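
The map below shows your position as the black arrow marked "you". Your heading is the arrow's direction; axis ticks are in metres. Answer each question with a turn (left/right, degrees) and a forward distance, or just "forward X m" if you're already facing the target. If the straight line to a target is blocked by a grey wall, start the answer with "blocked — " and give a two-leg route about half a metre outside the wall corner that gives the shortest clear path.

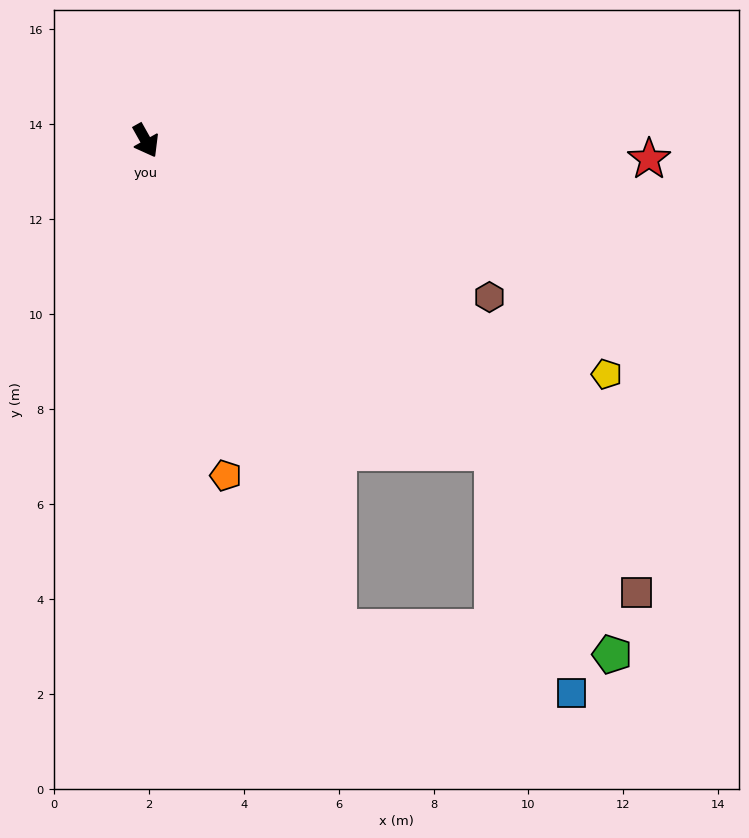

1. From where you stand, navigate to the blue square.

blocked — turn left 19°, forward 9.8 m, then turn right 31°, forward 5.4 m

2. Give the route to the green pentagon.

blocked — turn left 19°, forward 9.8 m, then turn right 18°, forward 5.0 m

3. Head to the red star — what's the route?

turn left 59°, forward 10.6 m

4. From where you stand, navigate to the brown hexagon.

turn left 36°, forward 8.0 m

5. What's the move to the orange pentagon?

turn right 16°, forward 7.3 m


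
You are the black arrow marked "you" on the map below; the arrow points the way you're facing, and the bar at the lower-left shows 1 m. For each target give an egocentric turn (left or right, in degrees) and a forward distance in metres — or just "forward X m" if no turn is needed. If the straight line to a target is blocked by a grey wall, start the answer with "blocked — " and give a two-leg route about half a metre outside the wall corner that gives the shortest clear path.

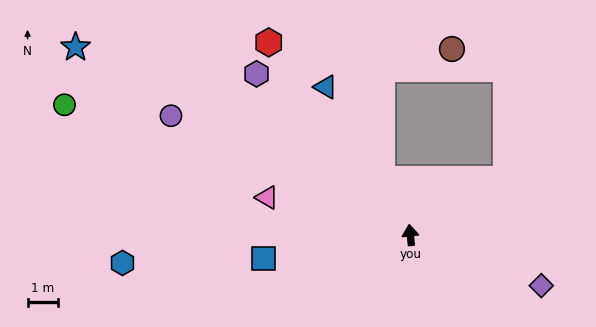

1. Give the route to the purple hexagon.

turn left 38°, forward 7.4 m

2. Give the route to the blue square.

turn left 93°, forward 4.9 m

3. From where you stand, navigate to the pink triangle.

turn left 69°, forward 4.9 m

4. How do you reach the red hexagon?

turn left 30°, forward 8.0 m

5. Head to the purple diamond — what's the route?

turn right 117°, forward 4.7 m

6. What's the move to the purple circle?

turn left 58°, forward 8.9 m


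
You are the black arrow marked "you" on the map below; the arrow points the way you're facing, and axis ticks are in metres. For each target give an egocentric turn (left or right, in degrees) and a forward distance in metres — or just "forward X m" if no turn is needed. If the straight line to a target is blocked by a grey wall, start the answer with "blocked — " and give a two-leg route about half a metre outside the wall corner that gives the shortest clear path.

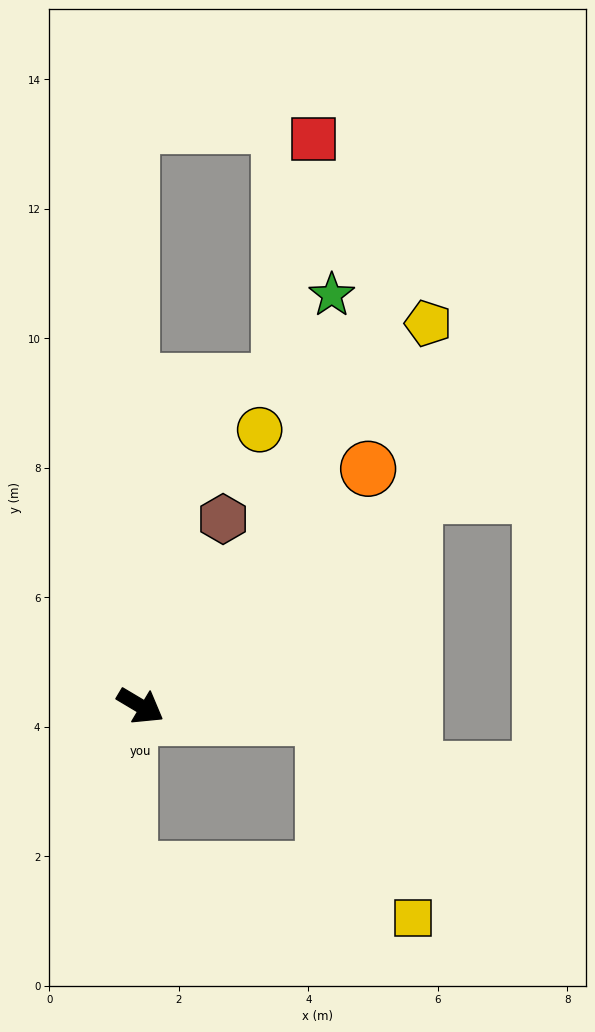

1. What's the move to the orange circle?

turn left 77°, forward 5.1 m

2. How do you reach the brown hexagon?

turn left 97°, forward 3.2 m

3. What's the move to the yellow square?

blocked — turn left 27°, forward 2.8 m, then turn right 62°, forward 3.4 m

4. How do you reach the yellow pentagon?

turn left 84°, forward 7.4 m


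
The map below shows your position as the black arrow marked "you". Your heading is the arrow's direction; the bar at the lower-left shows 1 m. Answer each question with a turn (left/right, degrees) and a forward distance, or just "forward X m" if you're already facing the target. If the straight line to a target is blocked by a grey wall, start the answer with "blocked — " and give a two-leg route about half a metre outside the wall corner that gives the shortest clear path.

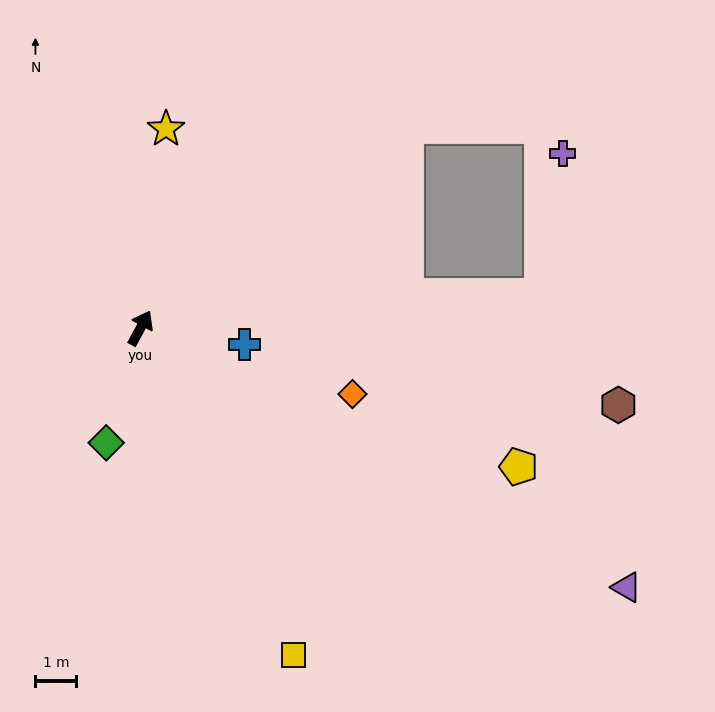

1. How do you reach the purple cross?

blocked — turn right 57°, forward 9.9 m, then turn left 77°, forward 3.5 m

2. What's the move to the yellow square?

turn right 127°, forward 8.9 m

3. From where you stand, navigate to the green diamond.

turn right 168°, forward 2.9 m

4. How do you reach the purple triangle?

turn right 90°, forward 13.5 m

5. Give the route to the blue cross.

turn right 71°, forward 2.6 m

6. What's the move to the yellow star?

turn left 21°, forward 4.9 m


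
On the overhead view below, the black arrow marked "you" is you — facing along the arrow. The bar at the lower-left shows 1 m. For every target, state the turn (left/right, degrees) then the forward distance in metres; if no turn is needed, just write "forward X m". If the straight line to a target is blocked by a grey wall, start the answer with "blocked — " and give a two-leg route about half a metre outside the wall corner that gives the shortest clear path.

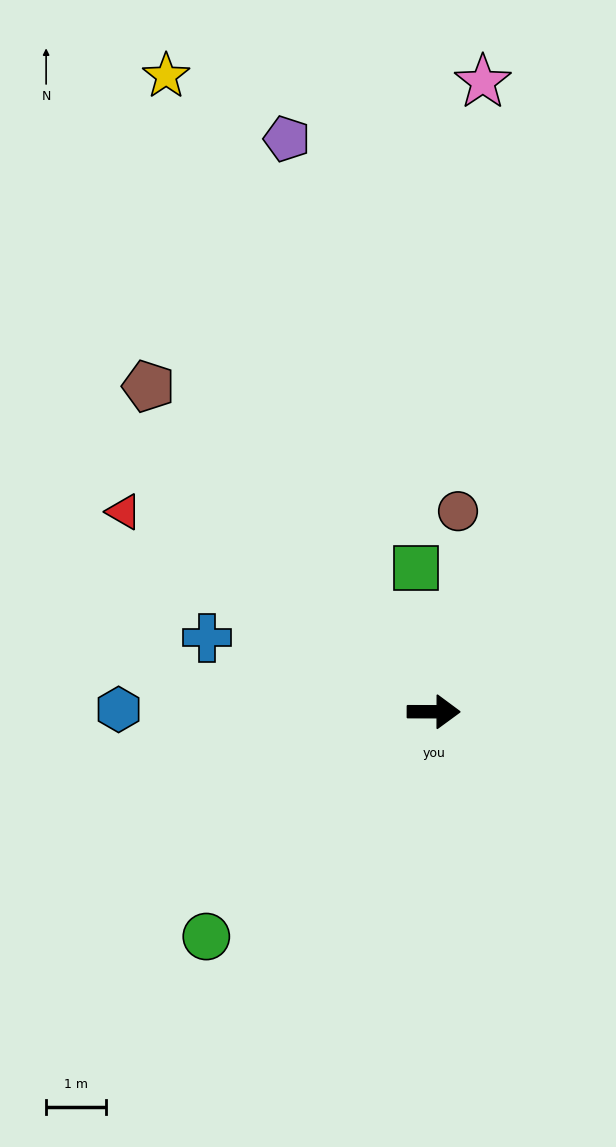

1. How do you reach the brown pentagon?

turn left 131°, forward 7.2 m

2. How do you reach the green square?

turn left 97°, forward 2.4 m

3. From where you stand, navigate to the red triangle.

turn left 147°, forward 6.1 m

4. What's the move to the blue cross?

turn left 162°, forward 4.0 m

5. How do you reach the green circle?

turn right 135°, forward 5.3 m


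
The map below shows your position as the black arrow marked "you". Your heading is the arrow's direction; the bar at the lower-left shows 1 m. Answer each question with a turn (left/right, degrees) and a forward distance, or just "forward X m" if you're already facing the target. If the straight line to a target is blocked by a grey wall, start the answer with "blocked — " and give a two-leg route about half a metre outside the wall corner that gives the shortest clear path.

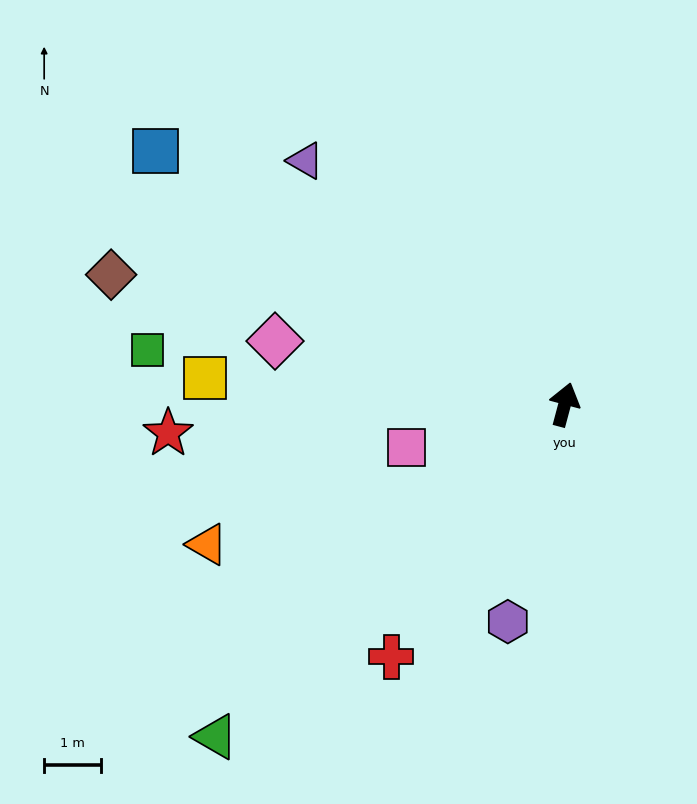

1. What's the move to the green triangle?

turn left 149°, forward 8.5 m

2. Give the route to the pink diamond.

turn left 93°, forward 5.3 m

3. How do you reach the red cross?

turn left 160°, forward 5.4 m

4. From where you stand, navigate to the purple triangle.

turn left 62°, forward 6.3 m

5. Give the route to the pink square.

turn left 120°, forward 2.9 m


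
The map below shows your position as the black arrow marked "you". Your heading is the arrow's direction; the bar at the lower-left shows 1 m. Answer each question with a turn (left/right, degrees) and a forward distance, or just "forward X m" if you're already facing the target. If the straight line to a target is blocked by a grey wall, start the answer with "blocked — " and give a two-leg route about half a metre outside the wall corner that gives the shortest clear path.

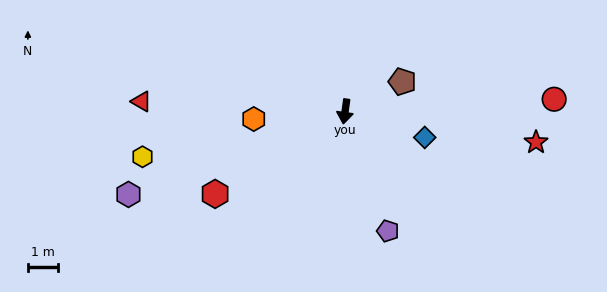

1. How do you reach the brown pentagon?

turn left 125°, forward 2.2 m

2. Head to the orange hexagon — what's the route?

turn right 77°, forward 3.1 m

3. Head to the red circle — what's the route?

turn left 101°, forward 7.0 m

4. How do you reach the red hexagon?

turn right 50°, forward 5.1 m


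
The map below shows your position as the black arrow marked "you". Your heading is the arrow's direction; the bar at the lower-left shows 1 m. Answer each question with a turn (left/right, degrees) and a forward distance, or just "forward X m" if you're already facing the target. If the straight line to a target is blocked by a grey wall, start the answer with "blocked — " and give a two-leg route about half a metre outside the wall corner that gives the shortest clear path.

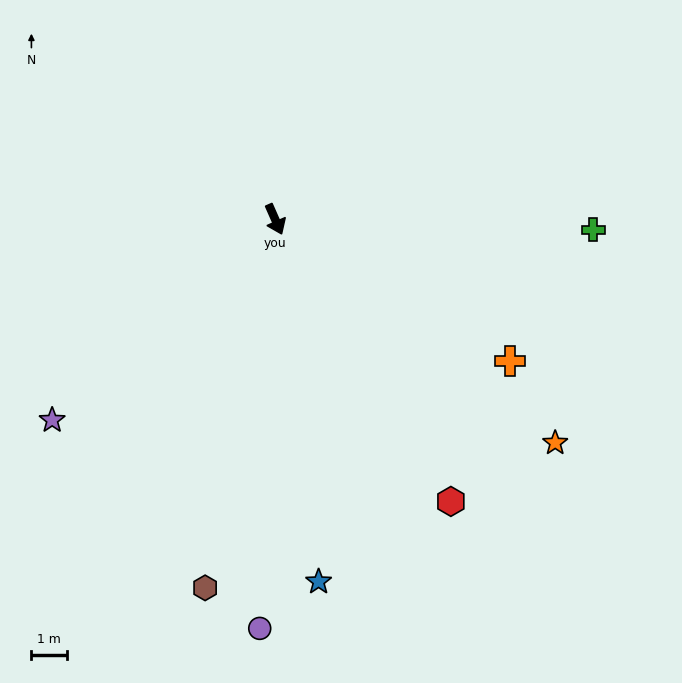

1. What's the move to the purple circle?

turn right 26°, forward 11.4 m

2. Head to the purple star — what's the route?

turn right 72°, forward 8.4 m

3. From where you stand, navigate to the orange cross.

turn left 35°, forward 7.6 m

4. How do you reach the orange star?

turn left 28°, forward 10.0 m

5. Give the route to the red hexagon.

turn left 8°, forward 9.3 m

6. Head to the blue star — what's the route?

turn right 17°, forward 10.2 m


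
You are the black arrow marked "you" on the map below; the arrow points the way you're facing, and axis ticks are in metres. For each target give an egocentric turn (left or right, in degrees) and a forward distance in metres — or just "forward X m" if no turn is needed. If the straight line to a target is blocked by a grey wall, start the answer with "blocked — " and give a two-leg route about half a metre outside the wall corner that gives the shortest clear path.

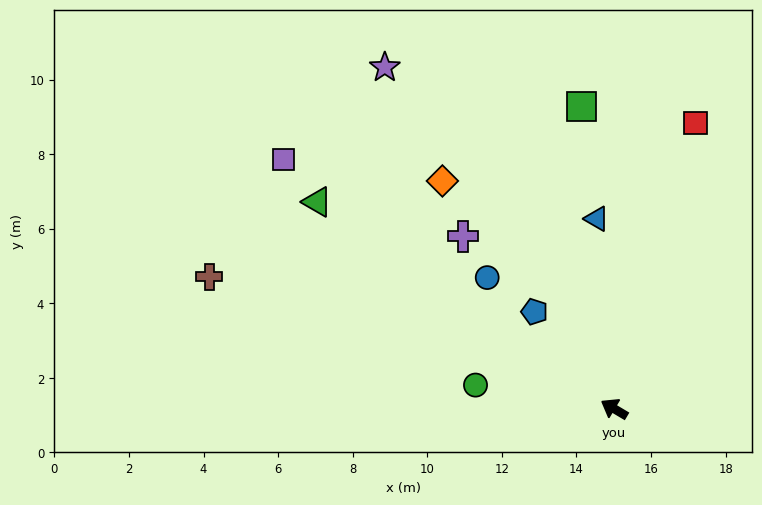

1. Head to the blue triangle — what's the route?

turn right 54°, forward 5.1 m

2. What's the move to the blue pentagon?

turn right 20°, forward 3.4 m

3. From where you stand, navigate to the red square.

turn right 75°, forward 8.0 m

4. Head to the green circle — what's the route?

turn left 21°, forward 3.8 m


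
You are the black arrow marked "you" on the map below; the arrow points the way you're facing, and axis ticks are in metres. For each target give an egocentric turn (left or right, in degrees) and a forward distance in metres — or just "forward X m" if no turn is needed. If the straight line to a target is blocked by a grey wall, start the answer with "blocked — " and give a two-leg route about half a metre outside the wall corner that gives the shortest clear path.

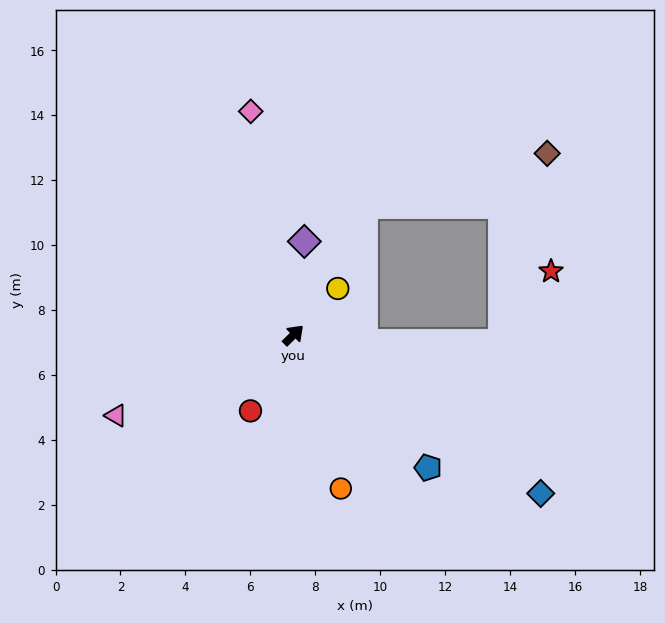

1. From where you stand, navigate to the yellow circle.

forward 2.0 m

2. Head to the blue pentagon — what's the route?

turn right 89°, forward 5.8 m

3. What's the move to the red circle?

turn right 164°, forward 2.7 m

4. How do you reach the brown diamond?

blocked — turn left 17°, forward 4.6 m, then turn right 46°, forward 5.9 m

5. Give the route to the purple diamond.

turn left 39°, forward 2.9 m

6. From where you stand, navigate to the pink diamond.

turn left 56°, forward 7.0 m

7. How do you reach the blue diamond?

turn right 77°, forward 9.0 m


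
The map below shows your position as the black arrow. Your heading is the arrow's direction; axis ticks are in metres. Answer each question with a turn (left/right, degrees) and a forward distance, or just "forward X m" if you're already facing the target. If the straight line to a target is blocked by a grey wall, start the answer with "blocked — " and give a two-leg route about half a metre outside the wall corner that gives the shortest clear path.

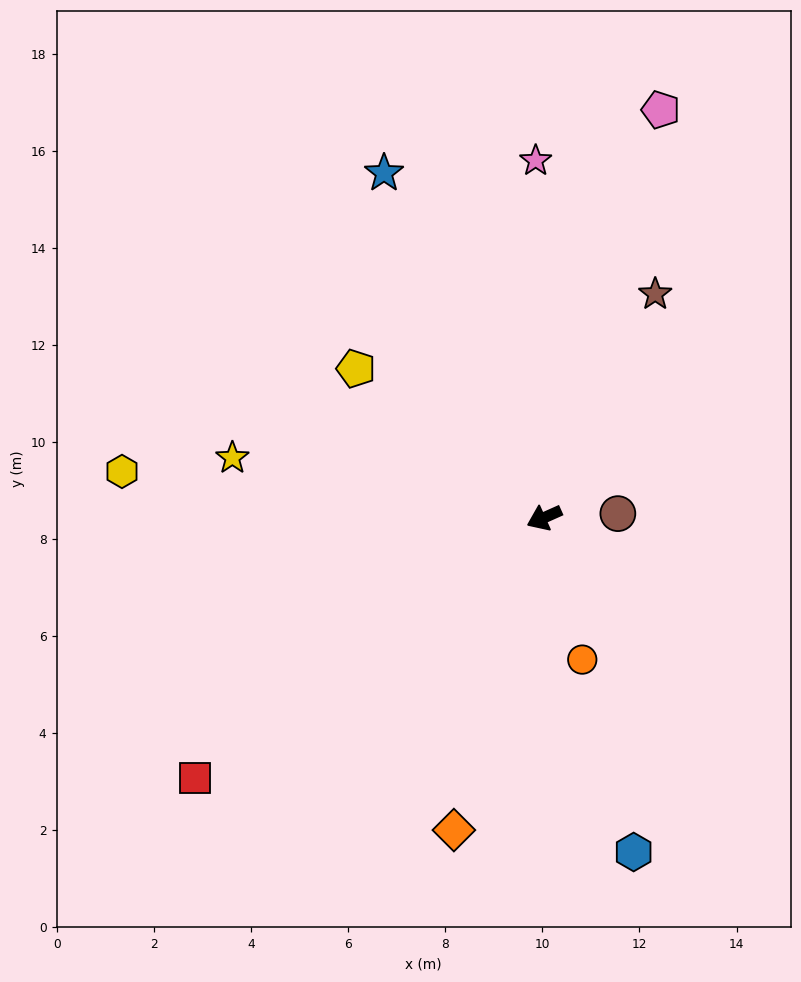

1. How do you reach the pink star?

turn right 113°, forward 7.4 m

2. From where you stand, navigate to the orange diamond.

turn left 50°, forward 6.7 m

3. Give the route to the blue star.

turn right 89°, forward 7.8 m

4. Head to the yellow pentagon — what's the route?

turn right 62°, forward 4.9 m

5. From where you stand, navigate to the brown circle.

turn left 159°, forward 1.5 m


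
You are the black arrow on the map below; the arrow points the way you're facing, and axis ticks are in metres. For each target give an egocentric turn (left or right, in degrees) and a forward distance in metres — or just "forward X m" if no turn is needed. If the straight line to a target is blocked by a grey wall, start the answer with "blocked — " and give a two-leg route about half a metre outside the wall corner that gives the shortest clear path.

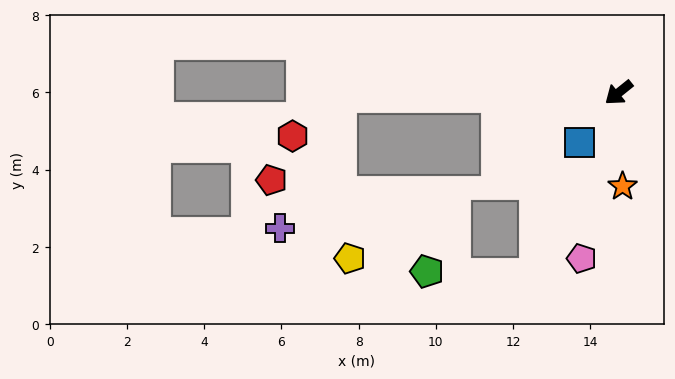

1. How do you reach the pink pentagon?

turn left 39°, forward 4.4 m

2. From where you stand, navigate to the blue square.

turn left 13°, forward 1.6 m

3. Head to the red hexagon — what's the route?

blocked — turn right 38°, forward 7.2 m, then turn left 39°, forward 1.6 m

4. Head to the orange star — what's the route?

turn left 54°, forward 2.4 m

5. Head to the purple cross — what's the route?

blocked — turn right 38°, forward 7.2 m, then turn left 65°, forward 3.8 m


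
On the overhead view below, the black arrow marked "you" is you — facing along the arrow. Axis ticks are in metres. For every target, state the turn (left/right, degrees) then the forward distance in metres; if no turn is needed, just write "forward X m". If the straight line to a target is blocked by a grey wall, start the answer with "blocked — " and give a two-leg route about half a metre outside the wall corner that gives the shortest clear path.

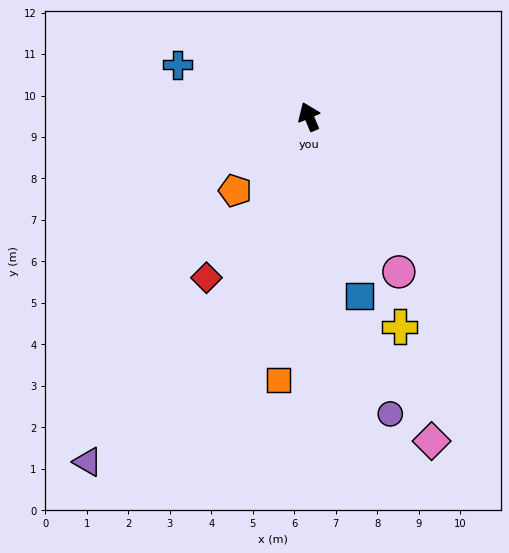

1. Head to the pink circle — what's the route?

turn right 173°, forward 4.3 m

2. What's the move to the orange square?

turn left 151°, forward 6.4 m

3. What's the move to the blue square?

turn left 173°, forward 4.5 m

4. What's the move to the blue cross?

turn left 46°, forward 3.4 m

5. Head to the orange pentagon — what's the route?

turn left 112°, forward 2.5 m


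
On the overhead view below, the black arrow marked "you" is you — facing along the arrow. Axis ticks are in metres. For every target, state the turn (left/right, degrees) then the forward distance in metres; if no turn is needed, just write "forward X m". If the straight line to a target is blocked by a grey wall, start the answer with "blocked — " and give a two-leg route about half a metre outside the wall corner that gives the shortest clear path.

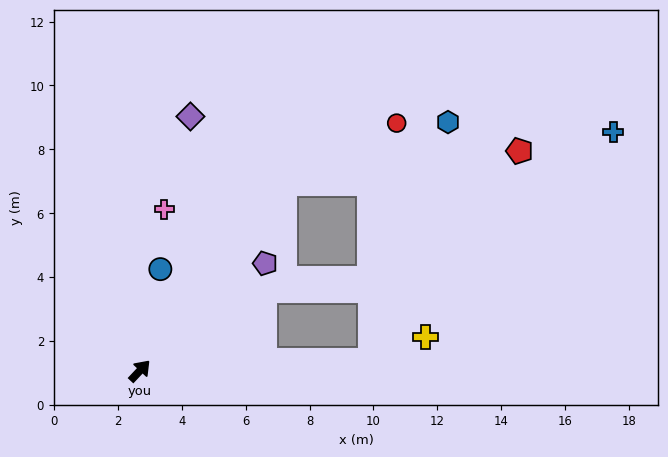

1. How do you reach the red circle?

blocked — turn left 6°, forward 7.4 m, then turn right 25°, forward 4.0 m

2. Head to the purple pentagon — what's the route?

turn right 6°, forward 5.2 m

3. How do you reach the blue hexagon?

blocked — turn left 6°, forward 7.4 m, then turn right 33°, forward 5.5 m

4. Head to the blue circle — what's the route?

turn left 32°, forward 3.3 m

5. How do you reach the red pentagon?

blocked — turn left 6°, forward 7.4 m, then turn right 45°, forward 7.5 m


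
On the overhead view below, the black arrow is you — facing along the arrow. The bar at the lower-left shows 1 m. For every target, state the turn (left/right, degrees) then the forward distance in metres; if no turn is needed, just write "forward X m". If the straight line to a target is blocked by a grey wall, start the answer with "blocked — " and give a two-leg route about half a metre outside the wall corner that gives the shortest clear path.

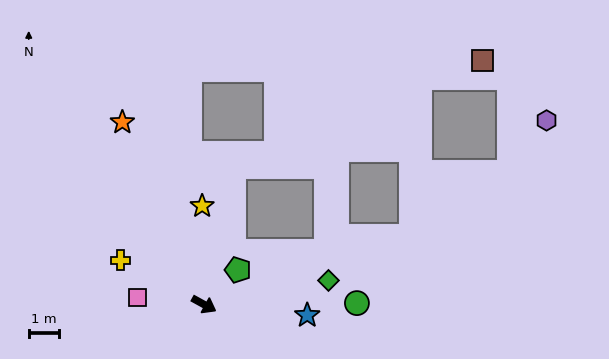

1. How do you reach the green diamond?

turn left 40°, forward 4.2 m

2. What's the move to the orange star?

turn left 143°, forward 6.6 m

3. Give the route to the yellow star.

turn left 120°, forward 3.3 m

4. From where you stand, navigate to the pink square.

turn right 157°, forward 2.2 m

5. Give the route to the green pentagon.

turn left 74°, forward 1.6 m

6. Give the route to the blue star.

turn left 23°, forward 3.4 m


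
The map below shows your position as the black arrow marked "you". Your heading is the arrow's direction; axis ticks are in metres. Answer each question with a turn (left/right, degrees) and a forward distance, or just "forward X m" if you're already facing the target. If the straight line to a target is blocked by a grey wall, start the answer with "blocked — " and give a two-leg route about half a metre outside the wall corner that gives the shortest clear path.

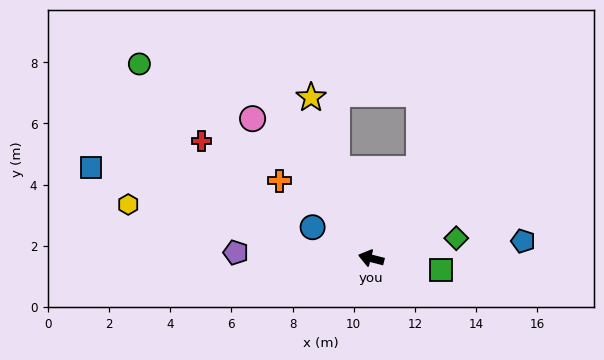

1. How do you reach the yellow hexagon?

forward 8.1 m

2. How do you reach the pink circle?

turn right 35°, forward 6.0 m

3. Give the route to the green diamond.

turn right 152°, forward 2.9 m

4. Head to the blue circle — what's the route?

turn right 14°, forward 2.2 m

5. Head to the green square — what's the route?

turn right 175°, forward 2.3 m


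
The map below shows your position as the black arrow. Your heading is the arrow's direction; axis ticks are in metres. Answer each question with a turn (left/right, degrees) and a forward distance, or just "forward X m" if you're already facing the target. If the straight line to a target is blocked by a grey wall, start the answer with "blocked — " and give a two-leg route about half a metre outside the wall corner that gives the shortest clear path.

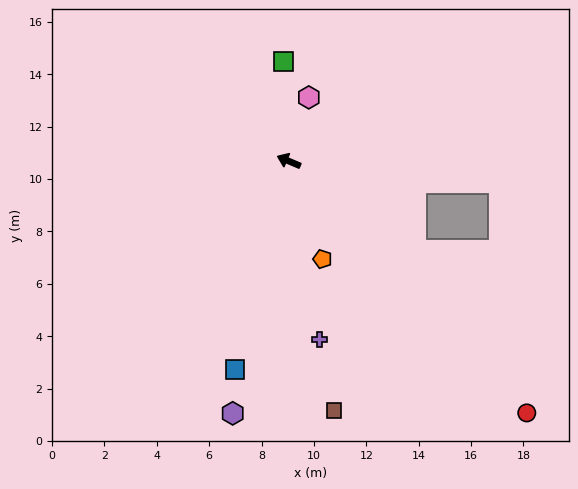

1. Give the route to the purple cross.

turn left 123°, forward 6.9 m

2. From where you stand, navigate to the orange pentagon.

turn left 132°, forward 4.0 m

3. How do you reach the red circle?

turn left 156°, forward 13.2 m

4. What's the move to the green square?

turn right 64°, forward 3.8 m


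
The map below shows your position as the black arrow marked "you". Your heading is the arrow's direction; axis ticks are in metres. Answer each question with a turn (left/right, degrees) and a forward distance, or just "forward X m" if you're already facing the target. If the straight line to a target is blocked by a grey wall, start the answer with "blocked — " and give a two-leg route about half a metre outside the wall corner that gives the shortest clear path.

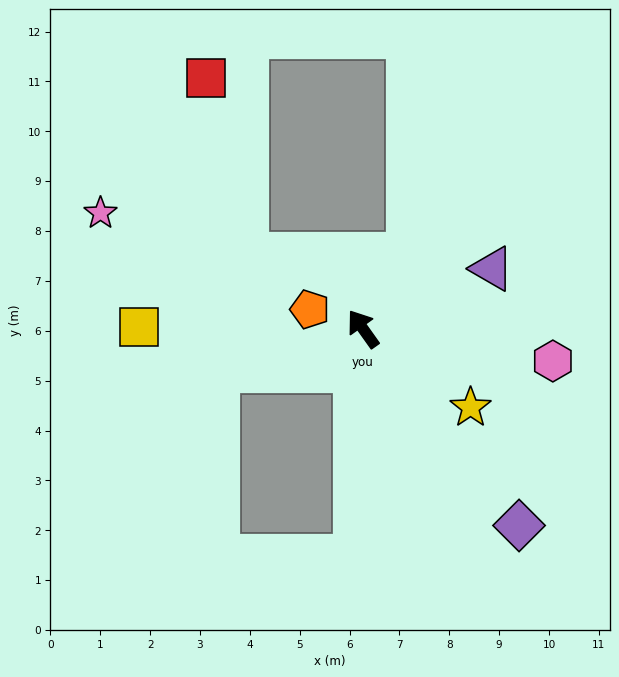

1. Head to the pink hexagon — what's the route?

turn right 135°, forward 3.9 m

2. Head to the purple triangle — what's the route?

turn right 100°, forward 2.9 m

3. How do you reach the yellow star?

turn right 162°, forward 2.7 m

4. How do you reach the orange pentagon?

turn left 35°, forward 1.1 m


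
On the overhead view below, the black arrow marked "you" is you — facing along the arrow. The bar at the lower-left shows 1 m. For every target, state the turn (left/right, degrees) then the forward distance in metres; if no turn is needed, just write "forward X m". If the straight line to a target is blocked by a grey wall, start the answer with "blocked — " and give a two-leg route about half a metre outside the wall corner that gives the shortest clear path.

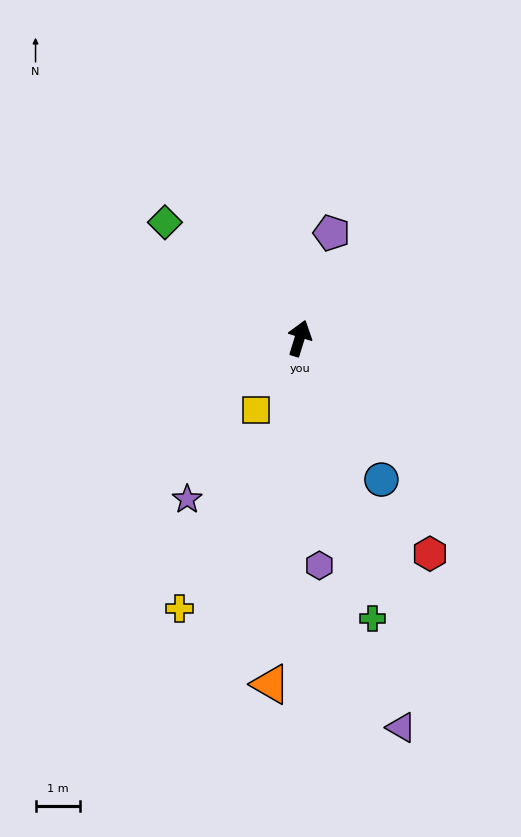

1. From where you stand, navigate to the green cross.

turn right 148°, forward 6.5 m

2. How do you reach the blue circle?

turn right 133°, forward 3.7 m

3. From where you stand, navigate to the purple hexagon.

turn right 158°, forward 5.2 m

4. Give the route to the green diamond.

turn left 67°, forward 4.0 m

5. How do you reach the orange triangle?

turn right 168°, forward 7.9 m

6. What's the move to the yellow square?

turn left 166°, forward 1.9 m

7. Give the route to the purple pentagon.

forward 2.5 m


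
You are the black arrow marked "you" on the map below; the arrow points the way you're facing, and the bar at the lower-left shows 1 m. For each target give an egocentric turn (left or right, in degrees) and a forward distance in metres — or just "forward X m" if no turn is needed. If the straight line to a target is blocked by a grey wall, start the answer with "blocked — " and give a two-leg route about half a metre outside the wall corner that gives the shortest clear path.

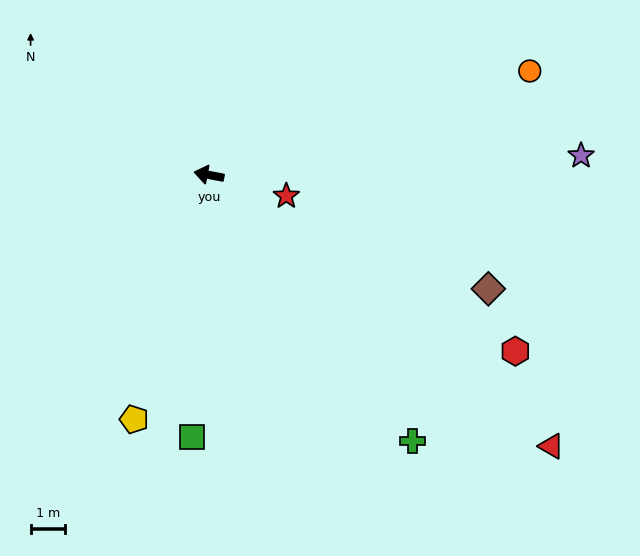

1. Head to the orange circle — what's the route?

turn right 151°, forward 9.9 m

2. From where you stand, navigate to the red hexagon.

turn left 161°, forward 10.4 m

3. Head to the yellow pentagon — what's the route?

turn left 84°, forward 7.5 m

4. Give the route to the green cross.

turn left 138°, forward 9.8 m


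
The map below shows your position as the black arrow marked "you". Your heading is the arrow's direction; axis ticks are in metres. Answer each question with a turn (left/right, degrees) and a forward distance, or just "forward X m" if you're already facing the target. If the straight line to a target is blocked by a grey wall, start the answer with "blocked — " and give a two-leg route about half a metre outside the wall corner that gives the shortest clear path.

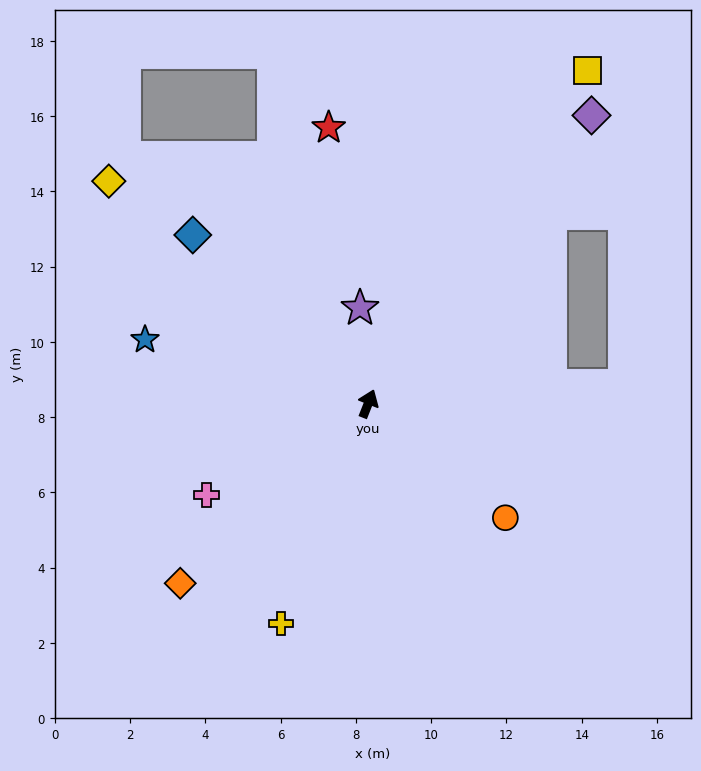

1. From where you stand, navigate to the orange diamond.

turn left 155°, forward 6.9 m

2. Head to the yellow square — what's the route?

turn right 12°, forward 10.6 m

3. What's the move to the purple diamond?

turn right 16°, forward 9.7 m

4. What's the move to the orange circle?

turn right 108°, forward 4.7 m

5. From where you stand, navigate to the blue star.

turn left 95°, forward 6.2 m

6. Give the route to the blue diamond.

turn left 68°, forward 6.5 m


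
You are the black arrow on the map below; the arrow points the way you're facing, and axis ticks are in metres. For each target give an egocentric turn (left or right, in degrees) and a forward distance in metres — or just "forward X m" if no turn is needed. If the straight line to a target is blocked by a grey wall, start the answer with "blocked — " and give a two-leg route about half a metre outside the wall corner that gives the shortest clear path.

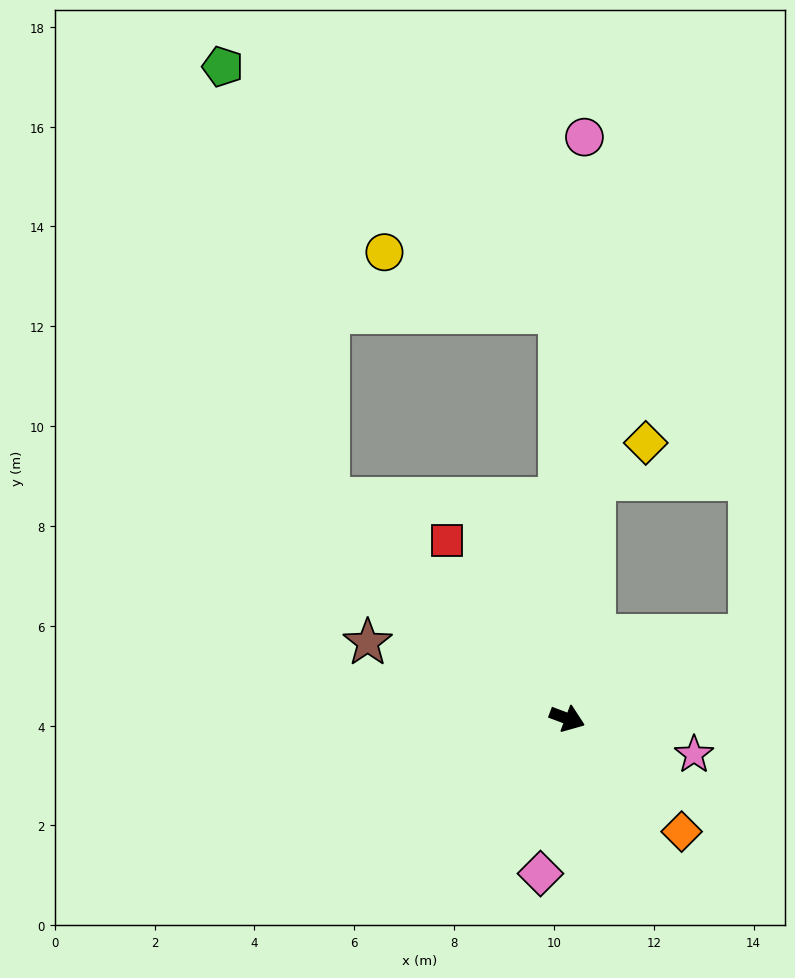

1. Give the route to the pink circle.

turn left 109°, forward 11.7 m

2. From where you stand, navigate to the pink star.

turn left 5°, forward 2.6 m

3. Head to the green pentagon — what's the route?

blocked — turn left 158°, forward 6.5 m, then turn right 34°, forward 8.9 m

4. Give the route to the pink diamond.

turn right 79°, forward 3.1 m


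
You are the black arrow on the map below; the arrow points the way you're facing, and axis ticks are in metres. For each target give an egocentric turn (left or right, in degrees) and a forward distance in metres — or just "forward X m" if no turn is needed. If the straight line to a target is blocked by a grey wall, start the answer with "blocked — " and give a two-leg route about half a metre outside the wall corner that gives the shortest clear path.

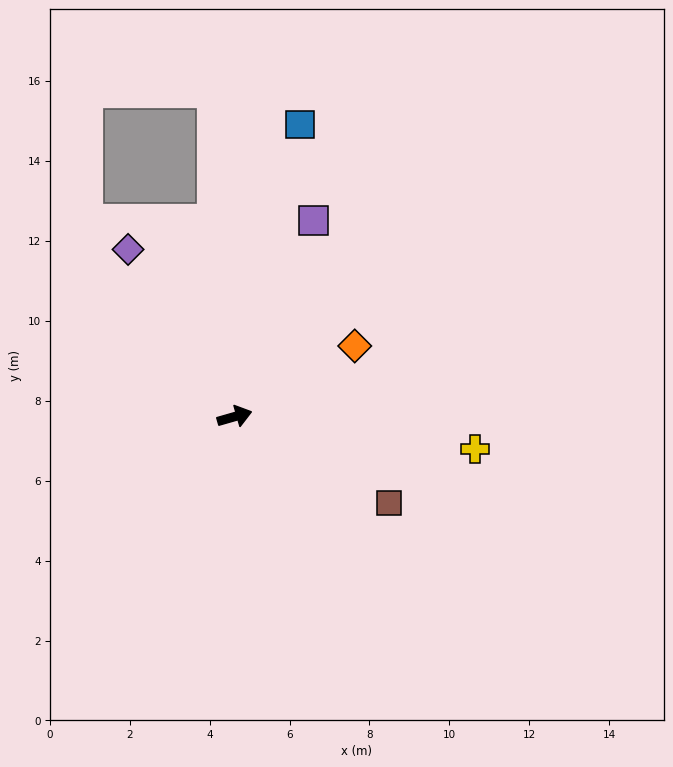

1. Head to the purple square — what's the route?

turn left 52°, forward 5.3 m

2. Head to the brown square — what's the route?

turn right 45°, forward 4.4 m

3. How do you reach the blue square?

turn left 61°, forward 7.5 m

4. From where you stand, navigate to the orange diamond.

turn left 14°, forward 3.5 m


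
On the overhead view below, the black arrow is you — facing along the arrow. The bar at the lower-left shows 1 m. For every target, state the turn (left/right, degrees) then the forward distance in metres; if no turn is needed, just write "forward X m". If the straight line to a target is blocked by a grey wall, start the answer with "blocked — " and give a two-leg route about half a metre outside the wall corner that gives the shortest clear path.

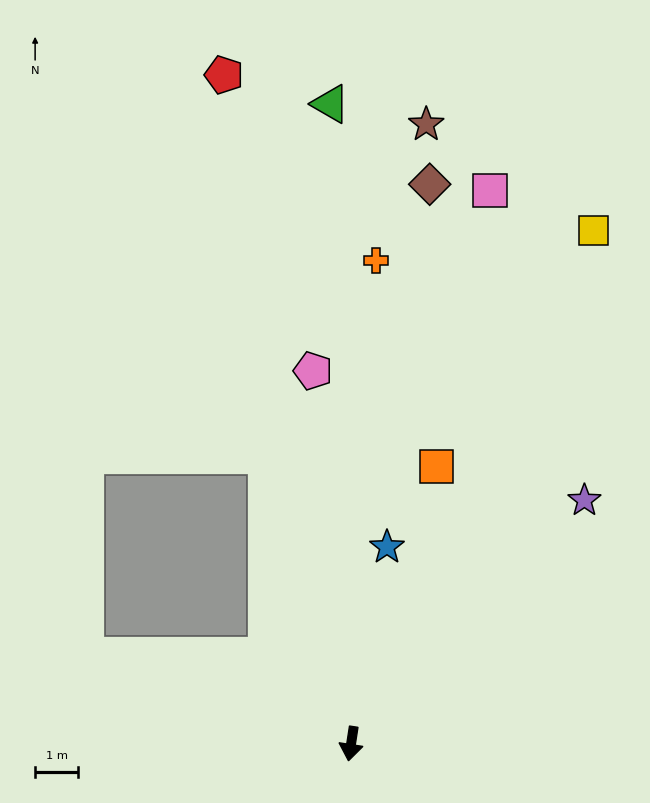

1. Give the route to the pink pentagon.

turn right 165°, forward 8.7 m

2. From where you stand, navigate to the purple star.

turn left 145°, forward 7.8 m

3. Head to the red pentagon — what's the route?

turn right 160°, forward 15.7 m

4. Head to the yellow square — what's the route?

turn left 163°, forward 13.1 m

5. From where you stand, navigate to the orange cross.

turn right 174°, forward 11.2 m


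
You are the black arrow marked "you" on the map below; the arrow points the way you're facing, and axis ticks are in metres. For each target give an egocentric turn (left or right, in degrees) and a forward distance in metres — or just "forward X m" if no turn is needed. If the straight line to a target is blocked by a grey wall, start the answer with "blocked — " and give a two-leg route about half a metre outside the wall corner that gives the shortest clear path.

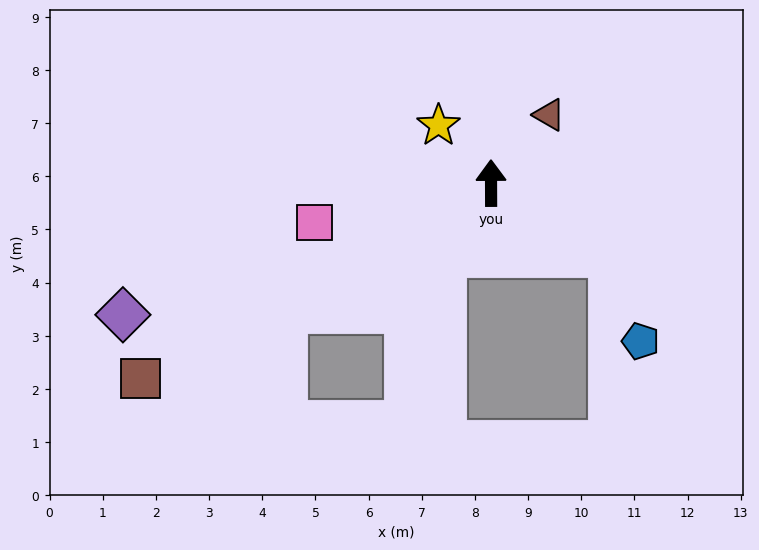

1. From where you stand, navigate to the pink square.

turn left 102°, forward 3.4 m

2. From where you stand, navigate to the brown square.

turn left 119°, forward 7.5 m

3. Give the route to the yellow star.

turn left 42°, forward 1.5 m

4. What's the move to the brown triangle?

turn right 41°, forward 1.7 m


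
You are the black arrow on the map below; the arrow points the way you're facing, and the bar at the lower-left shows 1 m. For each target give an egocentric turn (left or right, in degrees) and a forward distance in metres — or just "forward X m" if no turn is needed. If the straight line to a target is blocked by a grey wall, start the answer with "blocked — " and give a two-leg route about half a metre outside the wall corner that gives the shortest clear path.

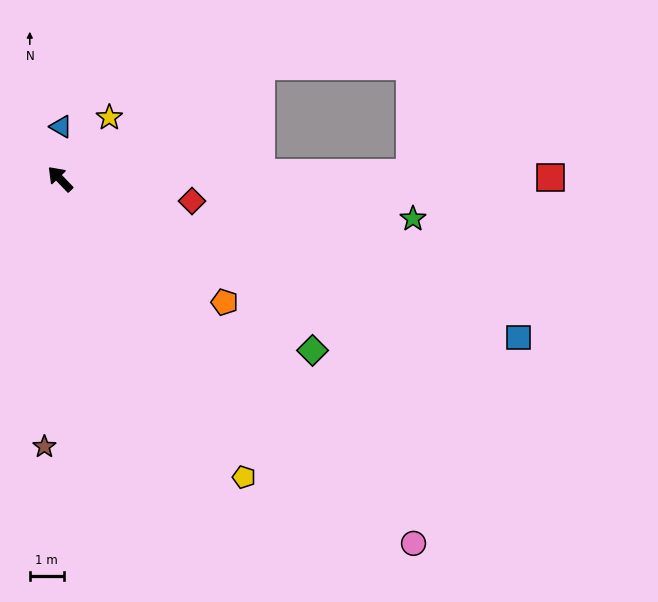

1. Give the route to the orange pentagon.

turn right 171°, forward 6.0 m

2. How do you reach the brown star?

turn left 133°, forward 7.9 m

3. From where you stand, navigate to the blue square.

turn right 153°, forward 14.3 m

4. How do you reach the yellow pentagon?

turn left 168°, forward 10.3 m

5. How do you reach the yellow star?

turn right 83°, forward 2.3 m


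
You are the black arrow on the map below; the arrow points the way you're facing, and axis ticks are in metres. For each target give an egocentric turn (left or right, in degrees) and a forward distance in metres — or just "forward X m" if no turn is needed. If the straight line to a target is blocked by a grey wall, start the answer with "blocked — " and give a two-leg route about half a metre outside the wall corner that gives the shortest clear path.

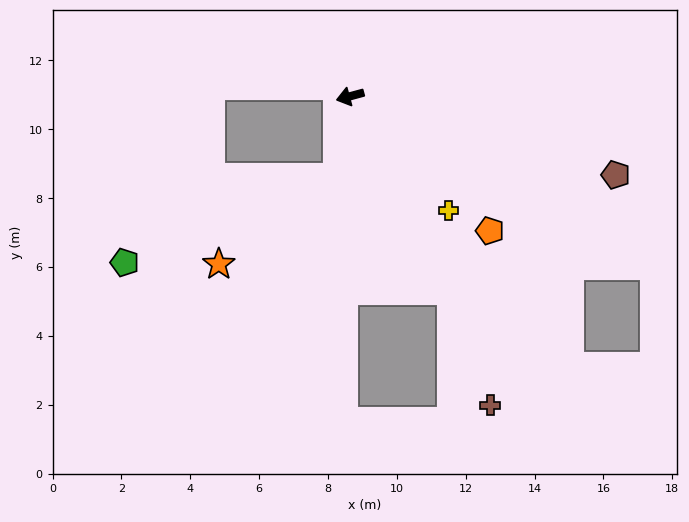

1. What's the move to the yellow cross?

turn left 116°, forward 4.4 m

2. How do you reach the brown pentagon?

turn left 148°, forward 8.0 m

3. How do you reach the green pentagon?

blocked — turn left 66°, forward 2.4 m, then turn right 59°, forward 6.6 m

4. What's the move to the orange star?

blocked — turn left 66°, forward 2.4 m, then turn right 45°, forward 4.3 m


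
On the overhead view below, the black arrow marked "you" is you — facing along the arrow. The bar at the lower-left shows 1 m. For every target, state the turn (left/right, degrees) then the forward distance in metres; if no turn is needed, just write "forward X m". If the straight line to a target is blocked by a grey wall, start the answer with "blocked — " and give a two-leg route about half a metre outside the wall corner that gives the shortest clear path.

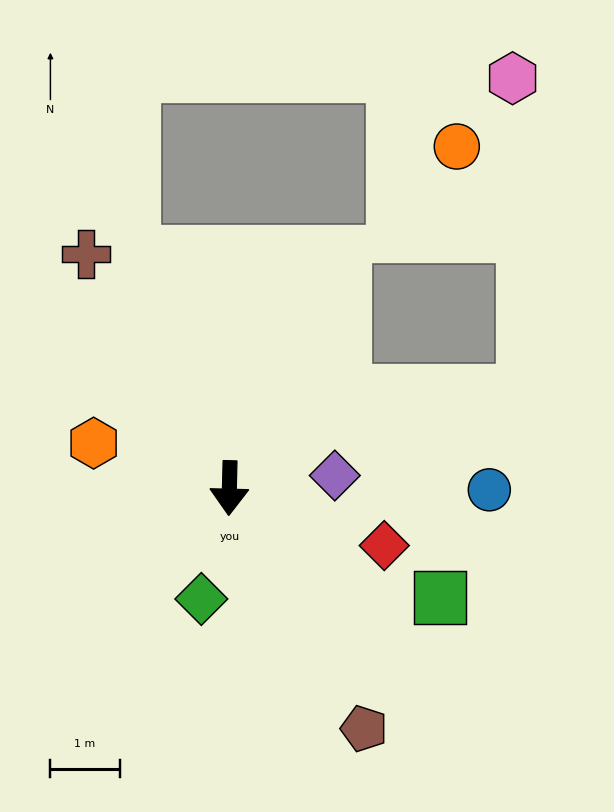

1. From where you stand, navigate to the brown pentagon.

turn left 31°, forward 4.0 m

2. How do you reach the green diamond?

turn right 13°, forward 1.7 m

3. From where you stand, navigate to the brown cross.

turn right 147°, forward 4.0 m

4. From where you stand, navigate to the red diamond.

turn left 71°, forward 2.4 m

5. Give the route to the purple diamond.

turn left 98°, forward 1.5 m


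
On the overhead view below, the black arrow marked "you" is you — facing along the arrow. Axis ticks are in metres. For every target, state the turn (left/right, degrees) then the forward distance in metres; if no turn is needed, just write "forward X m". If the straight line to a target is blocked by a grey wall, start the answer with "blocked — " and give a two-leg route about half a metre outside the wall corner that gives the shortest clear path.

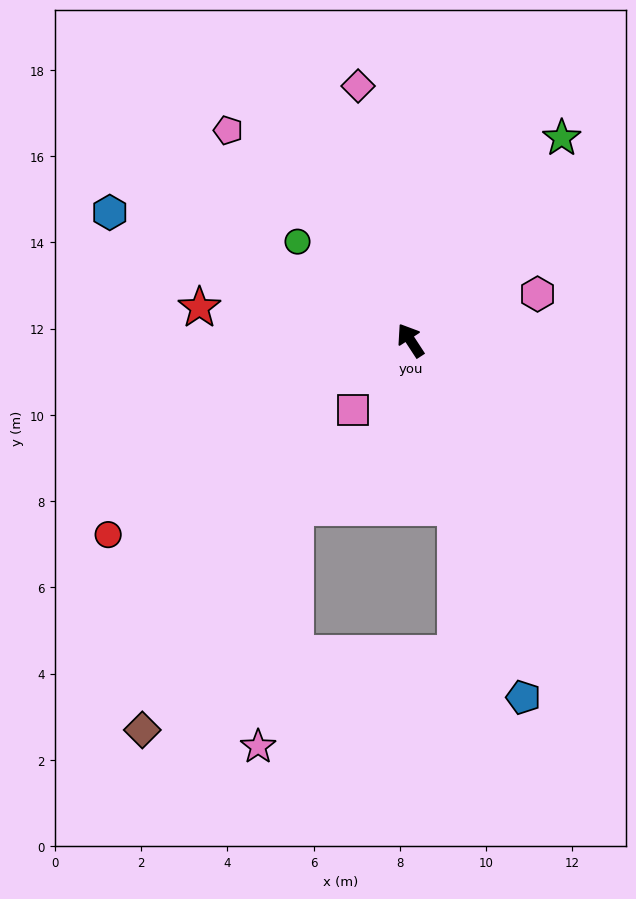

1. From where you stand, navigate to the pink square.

turn left 107°, forward 2.1 m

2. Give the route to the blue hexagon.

turn left 34°, forward 7.6 m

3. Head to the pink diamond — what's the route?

turn right 21°, forward 6.0 m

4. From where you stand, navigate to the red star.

turn left 48°, forward 4.9 m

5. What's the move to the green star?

turn right 70°, forward 5.9 m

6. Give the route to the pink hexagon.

turn right 103°, forward 3.1 m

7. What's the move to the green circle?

turn left 16°, forward 3.5 m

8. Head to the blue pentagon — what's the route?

turn left 164°, forward 8.7 m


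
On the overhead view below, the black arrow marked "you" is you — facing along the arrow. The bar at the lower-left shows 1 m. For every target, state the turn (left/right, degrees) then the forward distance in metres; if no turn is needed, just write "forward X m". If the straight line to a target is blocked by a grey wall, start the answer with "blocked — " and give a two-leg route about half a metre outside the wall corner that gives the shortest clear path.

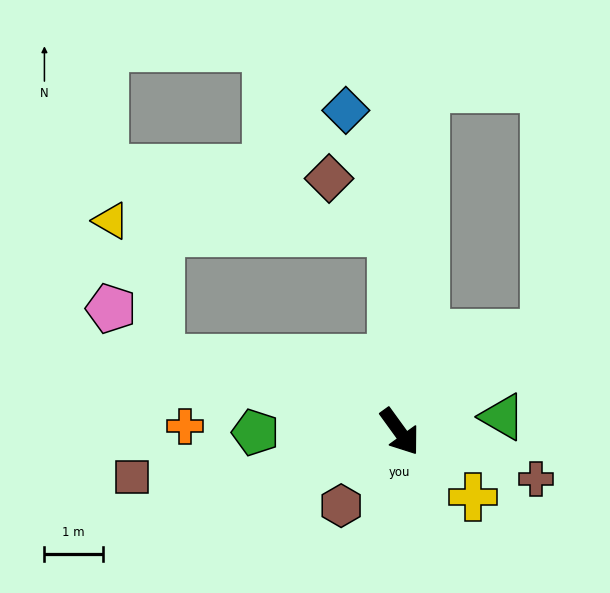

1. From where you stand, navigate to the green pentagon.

turn right 126°, forward 2.5 m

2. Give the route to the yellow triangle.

blocked — turn left 146°, forward 3.4 m, then turn left 86°, forward 4.8 m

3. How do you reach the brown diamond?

blocked — turn left 146°, forward 3.4 m, then turn left 48°, forward 1.4 m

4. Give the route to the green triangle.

turn left 62°, forward 1.8 m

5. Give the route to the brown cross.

turn left 35°, forward 2.5 m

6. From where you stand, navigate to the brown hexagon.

turn right 74°, forward 1.6 m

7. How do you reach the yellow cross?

turn left 12°, forward 1.7 m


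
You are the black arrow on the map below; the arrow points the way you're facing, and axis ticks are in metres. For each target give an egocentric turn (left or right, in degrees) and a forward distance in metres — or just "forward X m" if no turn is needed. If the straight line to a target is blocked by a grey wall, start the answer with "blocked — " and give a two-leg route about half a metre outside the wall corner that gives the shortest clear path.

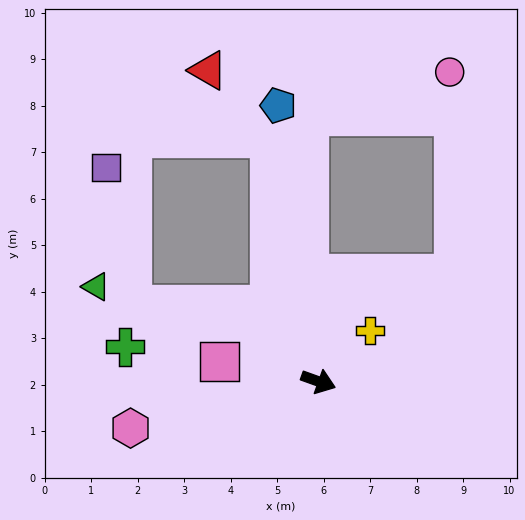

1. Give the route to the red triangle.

blocked — turn left 121°, forward 5.3 m, then turn left 31°, forward 2.0 m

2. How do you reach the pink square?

turn right 172°, forward 2.2 m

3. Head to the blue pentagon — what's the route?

turn left 118°, forward 6.0 m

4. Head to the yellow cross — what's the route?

turn left 65°, forward 1.6 m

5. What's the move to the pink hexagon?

turn right 146°, forward 4.2 m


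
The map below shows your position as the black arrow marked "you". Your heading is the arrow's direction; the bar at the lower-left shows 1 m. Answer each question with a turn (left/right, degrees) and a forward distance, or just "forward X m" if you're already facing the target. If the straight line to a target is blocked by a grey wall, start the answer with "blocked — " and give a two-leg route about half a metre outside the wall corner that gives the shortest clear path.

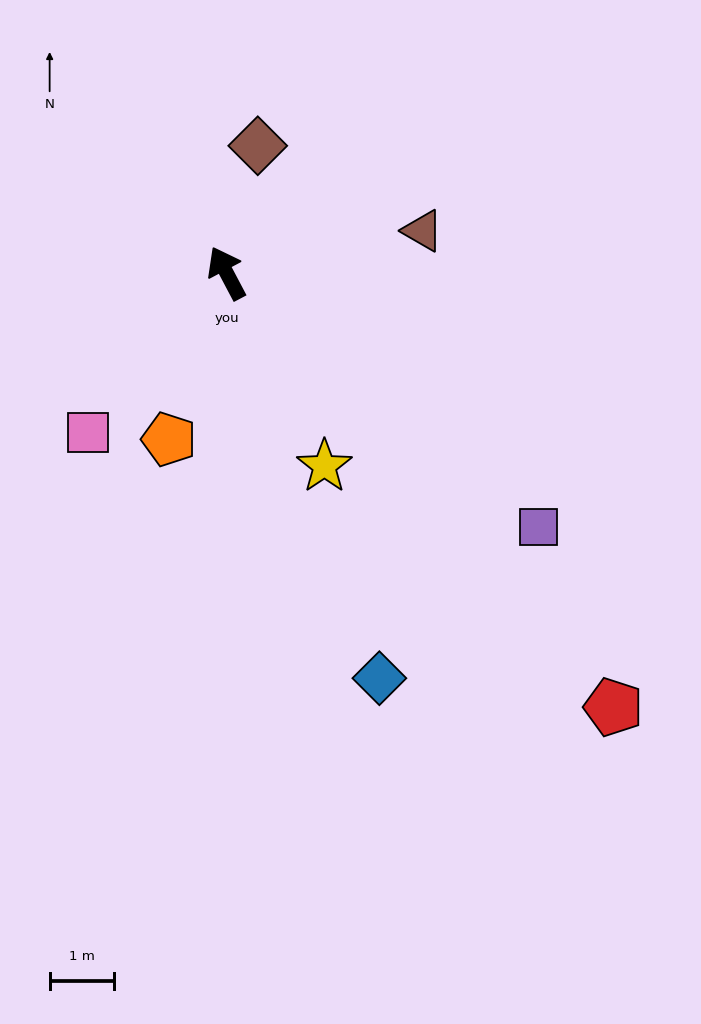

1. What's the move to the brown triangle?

turn right 106°, forward 3.1 m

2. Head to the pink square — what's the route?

turn left 111°, forward 3.3 m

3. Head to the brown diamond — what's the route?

turn right 42°, forward 2.0 m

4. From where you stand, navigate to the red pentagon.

turn right 166°, forward 9.0 m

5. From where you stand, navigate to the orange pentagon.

turn left 133°, forward 2.7 m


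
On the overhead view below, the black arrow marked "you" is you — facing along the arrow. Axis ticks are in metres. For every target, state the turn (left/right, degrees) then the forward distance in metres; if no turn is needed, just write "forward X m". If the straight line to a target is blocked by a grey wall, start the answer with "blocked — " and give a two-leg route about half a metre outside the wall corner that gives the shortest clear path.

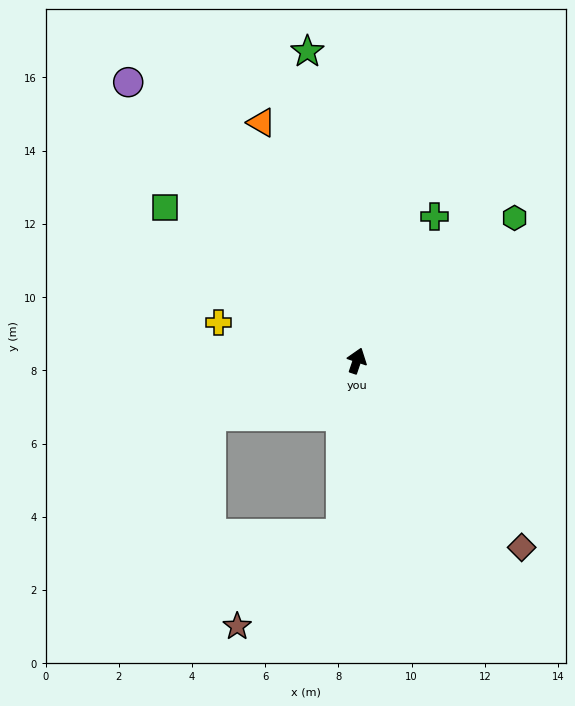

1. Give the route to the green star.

turn left 28°, forward 8.6 m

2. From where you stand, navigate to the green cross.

turn right 9°, forward 4.5 m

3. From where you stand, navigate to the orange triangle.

turn left 41°, forward 7.0 m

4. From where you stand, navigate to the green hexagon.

turn right 29°, forward 5.8 m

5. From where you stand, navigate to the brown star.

blocked — turn right 166°, forward 4.8 m, then turn right 44°, forward 3.8 m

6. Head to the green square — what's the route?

turn left 70°, forward 6.7 m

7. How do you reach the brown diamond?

turn right 120°, forward 6.8 m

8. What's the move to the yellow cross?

turn left 93°, forward 3.9 m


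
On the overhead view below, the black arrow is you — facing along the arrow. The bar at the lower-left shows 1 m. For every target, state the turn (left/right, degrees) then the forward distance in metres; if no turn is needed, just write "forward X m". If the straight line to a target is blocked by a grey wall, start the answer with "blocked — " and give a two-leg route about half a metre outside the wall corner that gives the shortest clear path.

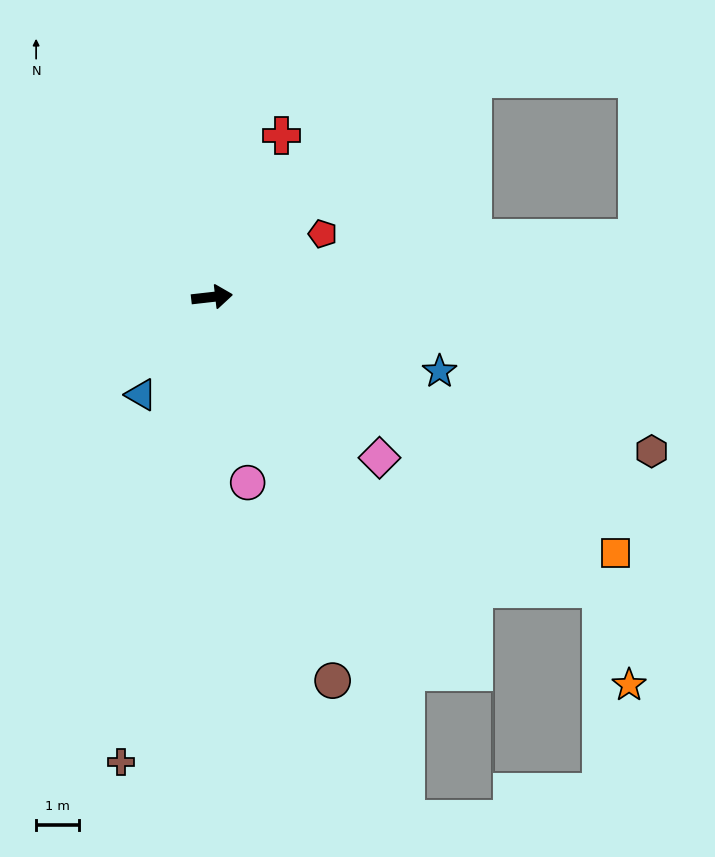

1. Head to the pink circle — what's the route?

turn right 86°, forward 4.4 m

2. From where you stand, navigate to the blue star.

turn right 25°, forward 5.6 m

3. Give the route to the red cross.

turn left 60°, forward 4.1 m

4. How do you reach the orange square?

turn right 39°, forward 11.1 m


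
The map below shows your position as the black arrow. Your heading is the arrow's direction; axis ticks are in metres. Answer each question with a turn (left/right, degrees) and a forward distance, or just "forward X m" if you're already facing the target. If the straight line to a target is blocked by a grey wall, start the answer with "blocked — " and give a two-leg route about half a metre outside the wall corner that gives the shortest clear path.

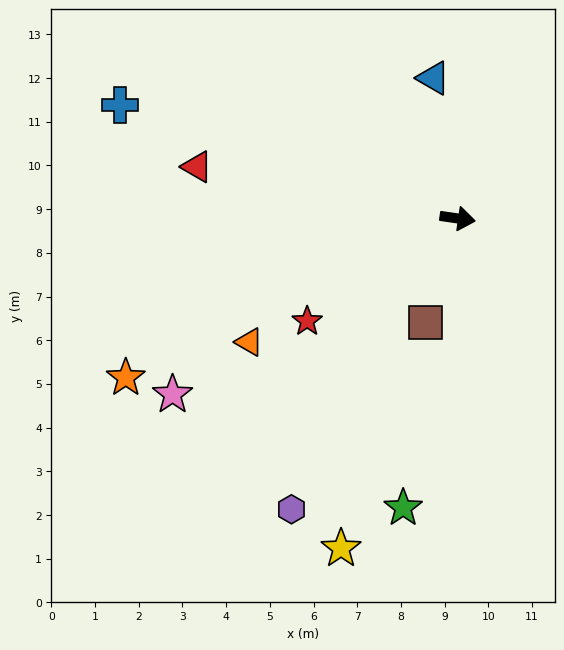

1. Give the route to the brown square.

turn right 99°, forward 2.5 m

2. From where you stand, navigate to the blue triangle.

turn left 108°, forward 3.3 m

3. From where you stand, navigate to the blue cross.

turn left 170°, forward 8.1 m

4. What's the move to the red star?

turn right 137°, forward 4.2 m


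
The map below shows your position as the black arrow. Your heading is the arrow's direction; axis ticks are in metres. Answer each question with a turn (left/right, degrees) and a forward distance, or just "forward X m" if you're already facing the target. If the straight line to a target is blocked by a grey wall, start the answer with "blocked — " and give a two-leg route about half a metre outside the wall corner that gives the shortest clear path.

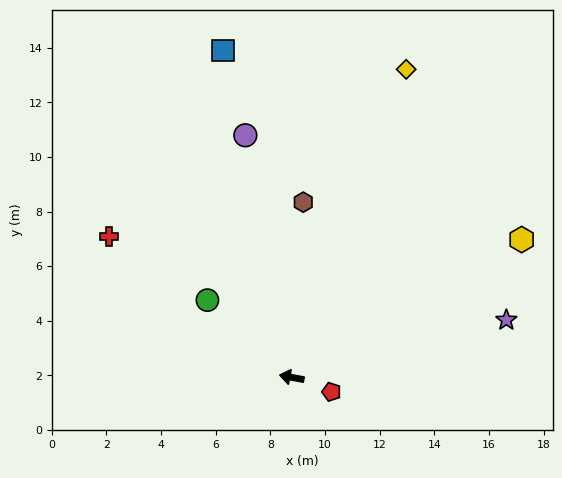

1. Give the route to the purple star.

turn right 154°, forward 8.1 m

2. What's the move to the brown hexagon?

turn right 83°, forward 6.4 m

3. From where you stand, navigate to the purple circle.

turn right 68°, forward 9.0 m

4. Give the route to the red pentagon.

turn left 171°, forward 1.5 m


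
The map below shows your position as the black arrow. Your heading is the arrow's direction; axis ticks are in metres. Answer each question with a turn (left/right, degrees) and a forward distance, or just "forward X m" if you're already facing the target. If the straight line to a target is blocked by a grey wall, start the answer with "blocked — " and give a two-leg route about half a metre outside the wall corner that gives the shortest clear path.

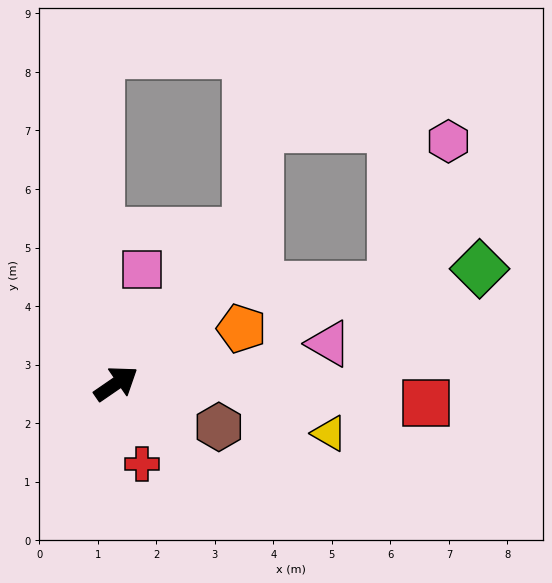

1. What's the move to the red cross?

turn right 107°, forward 1.4 m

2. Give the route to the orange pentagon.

turn right 11°, forward 2.3 m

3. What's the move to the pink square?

turn left 43°, forward 2.0 m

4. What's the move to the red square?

turn right 38°, forward 5.3 m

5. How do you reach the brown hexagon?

turn right 57°, forward 1.9 m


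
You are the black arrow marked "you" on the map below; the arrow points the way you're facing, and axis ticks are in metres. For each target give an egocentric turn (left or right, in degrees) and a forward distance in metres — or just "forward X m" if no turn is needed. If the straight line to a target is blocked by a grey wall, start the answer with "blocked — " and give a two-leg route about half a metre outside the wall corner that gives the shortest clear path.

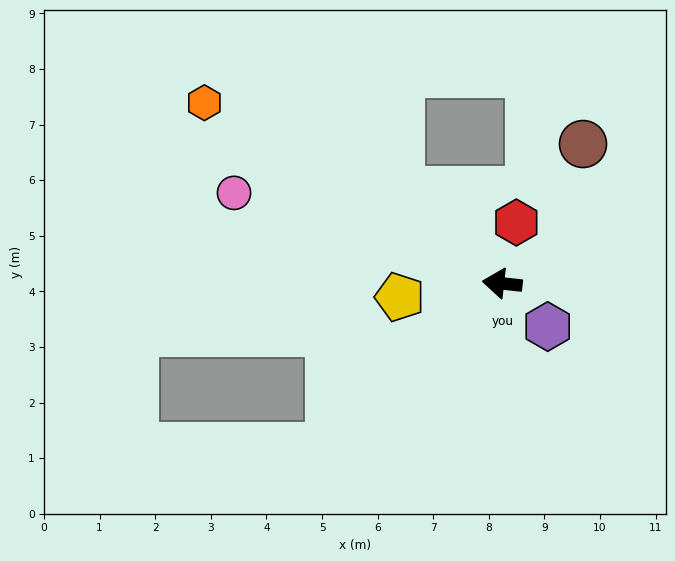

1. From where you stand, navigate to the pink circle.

turn right 12°, forward 5.1 m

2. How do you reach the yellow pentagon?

turn left 14°, forward 1.9 m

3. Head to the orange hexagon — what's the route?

turn right 25°, forward 6.3 m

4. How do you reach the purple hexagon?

turn left 143°, forward 1.1 m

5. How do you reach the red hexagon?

turn right 97°, forward 1.1 m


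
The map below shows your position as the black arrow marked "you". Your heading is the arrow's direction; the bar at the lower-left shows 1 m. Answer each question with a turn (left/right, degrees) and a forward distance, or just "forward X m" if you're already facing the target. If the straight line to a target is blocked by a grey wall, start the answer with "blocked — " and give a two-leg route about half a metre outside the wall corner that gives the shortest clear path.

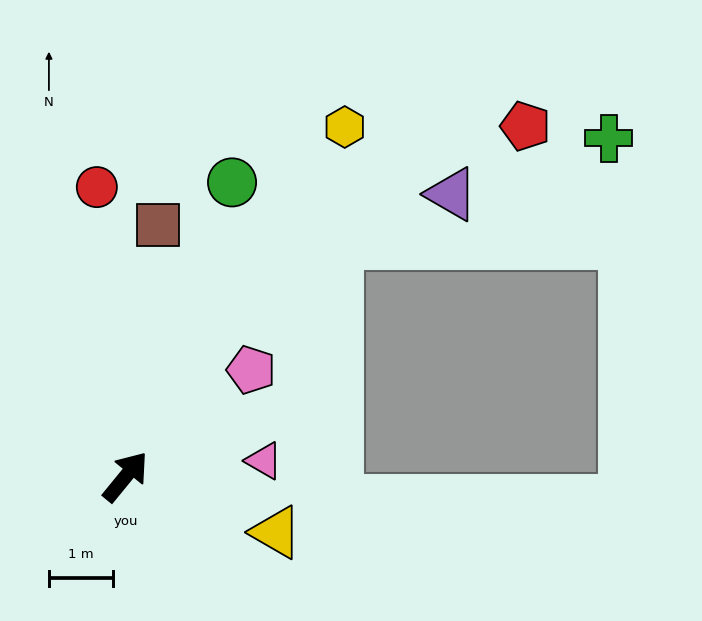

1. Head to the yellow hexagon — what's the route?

turn left 7°, forward 6.5 m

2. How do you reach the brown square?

turn left 32°, forward 4.0 m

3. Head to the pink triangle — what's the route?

turn right 44°, forward 2.2 m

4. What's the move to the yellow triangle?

turn right 71°, forward 2.5 m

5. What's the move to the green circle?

turn left 19°, forward 4.9 m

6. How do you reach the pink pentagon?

turn right 10°, forward 2.6 m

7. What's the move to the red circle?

turn left 45°, forward 4.6 m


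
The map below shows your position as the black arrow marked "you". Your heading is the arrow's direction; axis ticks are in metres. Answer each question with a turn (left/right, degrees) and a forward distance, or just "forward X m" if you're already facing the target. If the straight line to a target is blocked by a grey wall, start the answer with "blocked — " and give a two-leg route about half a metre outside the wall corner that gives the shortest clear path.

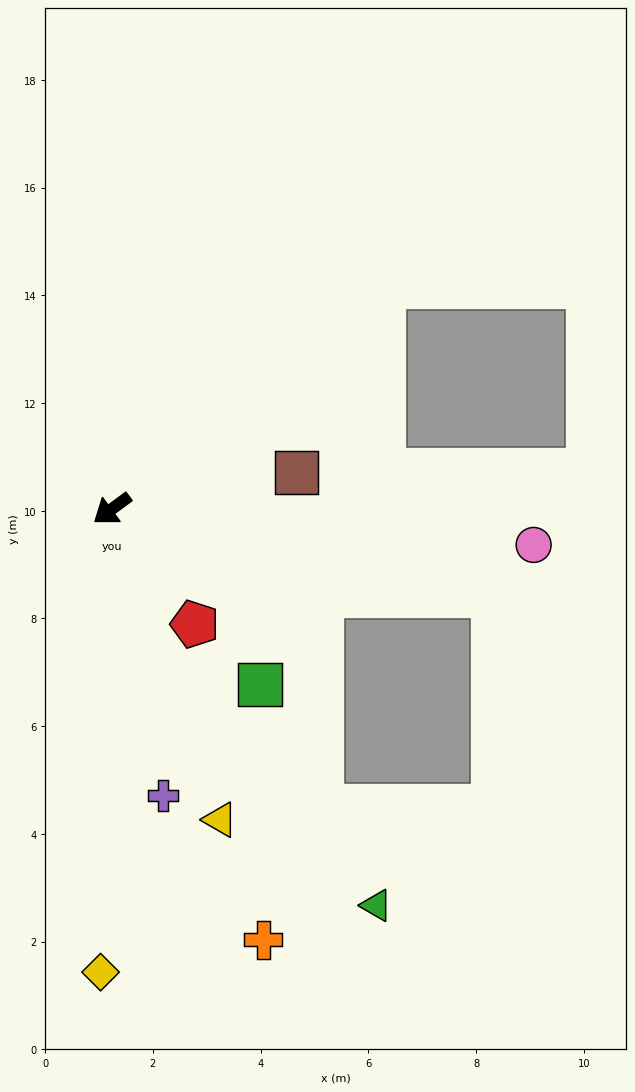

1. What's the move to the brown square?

turn left 155°, forward 3.5 m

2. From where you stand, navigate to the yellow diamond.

turn left 52°, forward 8.6 m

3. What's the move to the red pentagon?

turn left 89°, forward 2.6 m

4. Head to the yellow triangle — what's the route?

turn left 73°, forward 6.1 m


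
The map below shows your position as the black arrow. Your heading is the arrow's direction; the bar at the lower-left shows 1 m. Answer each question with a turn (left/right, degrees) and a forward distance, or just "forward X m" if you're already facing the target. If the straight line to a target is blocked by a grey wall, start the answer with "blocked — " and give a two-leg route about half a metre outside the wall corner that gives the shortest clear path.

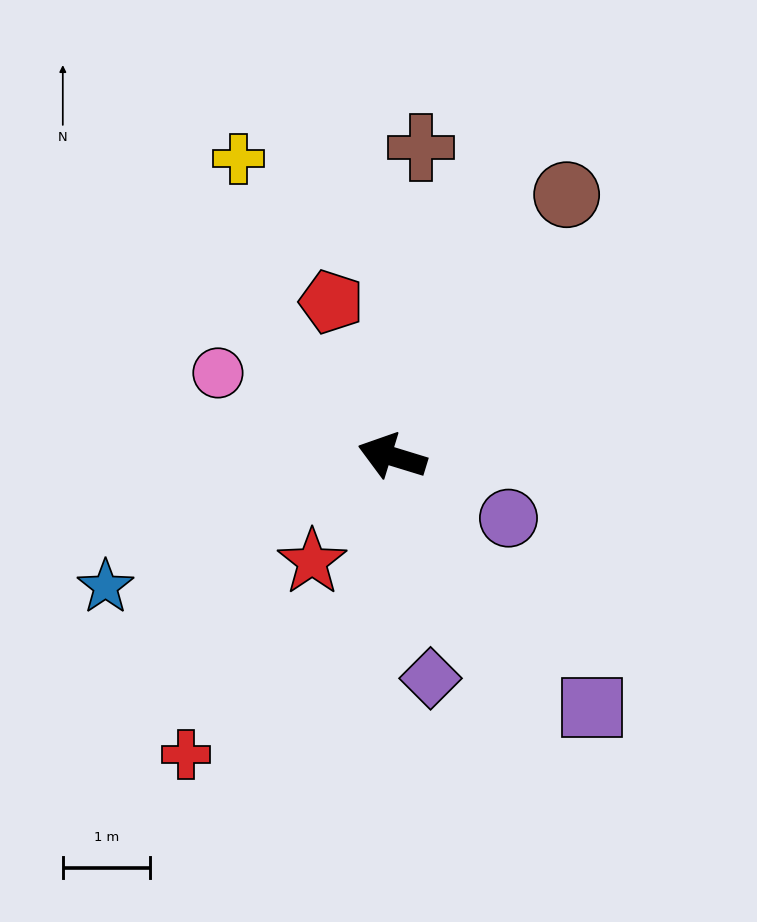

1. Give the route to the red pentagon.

turn right 51°, forward 1.9 m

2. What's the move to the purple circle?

turn left 169°, forward 1.5 m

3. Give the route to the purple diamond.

turn left 117°, forward 2.6 m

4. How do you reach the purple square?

turn left 146°, forward 3.7 m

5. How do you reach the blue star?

turn left 42°, forward 3.6 m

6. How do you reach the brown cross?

turn right 78°, forward 3.6 m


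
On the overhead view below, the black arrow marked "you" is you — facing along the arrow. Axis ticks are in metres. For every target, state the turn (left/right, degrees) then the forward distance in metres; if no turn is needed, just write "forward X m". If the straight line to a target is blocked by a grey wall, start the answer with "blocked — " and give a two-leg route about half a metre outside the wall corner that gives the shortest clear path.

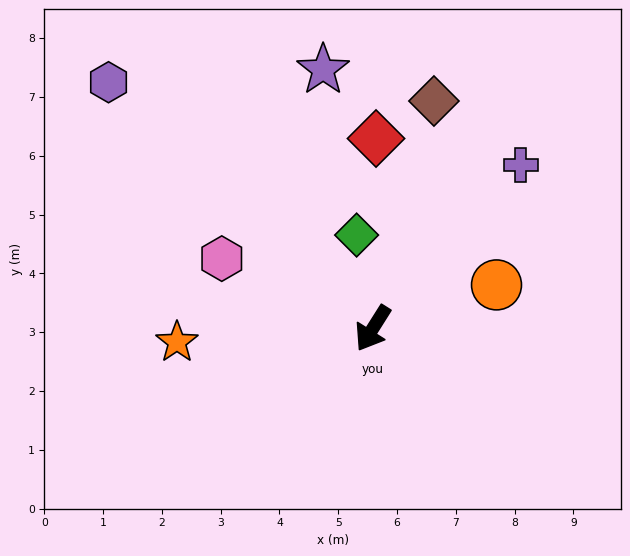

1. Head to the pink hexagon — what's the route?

turn right 83°, forward 2.8 m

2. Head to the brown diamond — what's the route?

turn right 163°, forward 4.0 m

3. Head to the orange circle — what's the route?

turn left 142°, forward 2.2 m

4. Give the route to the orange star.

turn right 54°, forward 3.3 m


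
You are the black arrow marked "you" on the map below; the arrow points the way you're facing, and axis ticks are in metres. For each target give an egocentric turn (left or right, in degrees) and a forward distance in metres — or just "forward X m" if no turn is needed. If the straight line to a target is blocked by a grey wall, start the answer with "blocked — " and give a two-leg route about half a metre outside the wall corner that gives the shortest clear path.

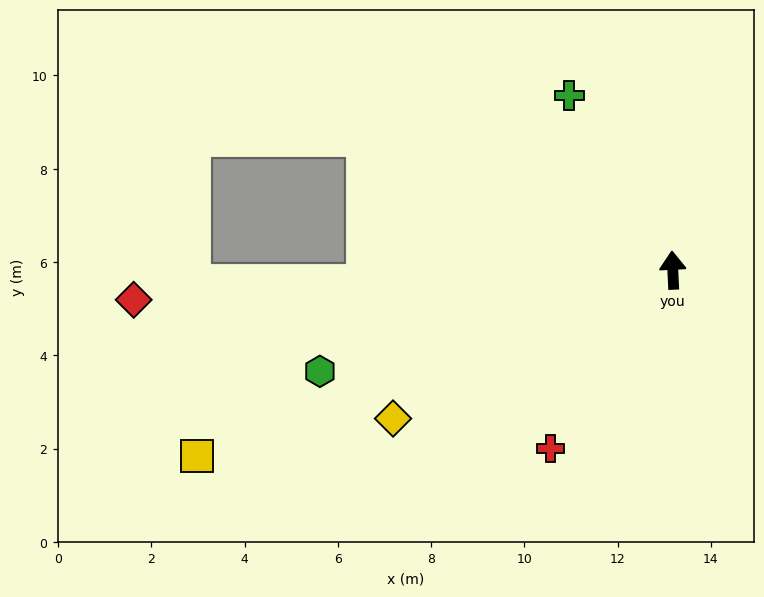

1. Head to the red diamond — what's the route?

turn left 90°, forward 11.6 m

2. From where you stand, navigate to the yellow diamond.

turn left 115°, forward 6.8 m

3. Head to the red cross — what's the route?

turn left 143°, forward 4.6 m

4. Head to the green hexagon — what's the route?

turn left 103°, forward 7.9 m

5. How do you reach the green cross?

turn left 28°, forward 4.4 m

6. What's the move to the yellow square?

turn left 109°, forward 10.9 m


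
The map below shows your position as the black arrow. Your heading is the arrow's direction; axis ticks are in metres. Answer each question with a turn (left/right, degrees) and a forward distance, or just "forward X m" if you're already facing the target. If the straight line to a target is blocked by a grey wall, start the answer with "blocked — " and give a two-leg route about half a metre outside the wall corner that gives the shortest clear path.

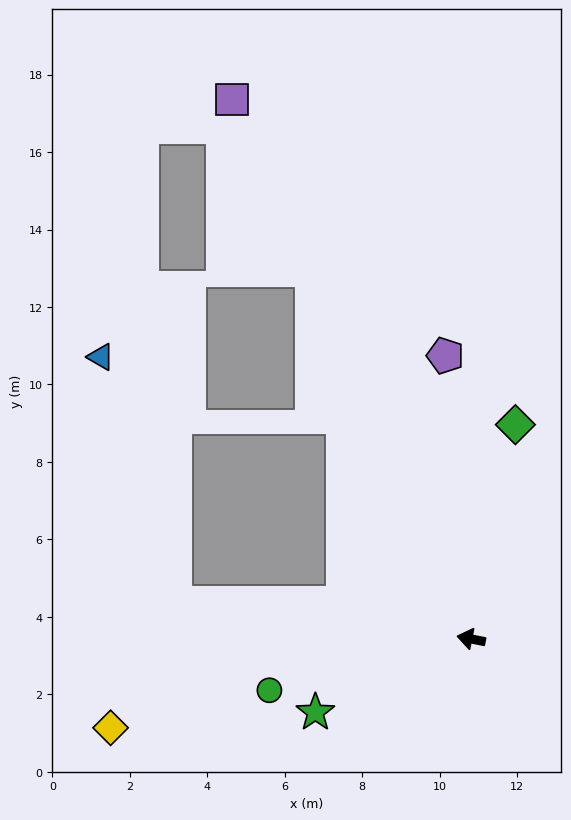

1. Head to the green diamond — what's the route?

turn right 90°, forward 5.6 m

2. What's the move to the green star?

turn left 36°, forward 4.4 m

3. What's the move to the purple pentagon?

turn right 74°, forward 7.3 m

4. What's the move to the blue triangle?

blocked — turn left 4°, forward 7.7 m, then turn right 66°, forward 6.6 m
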